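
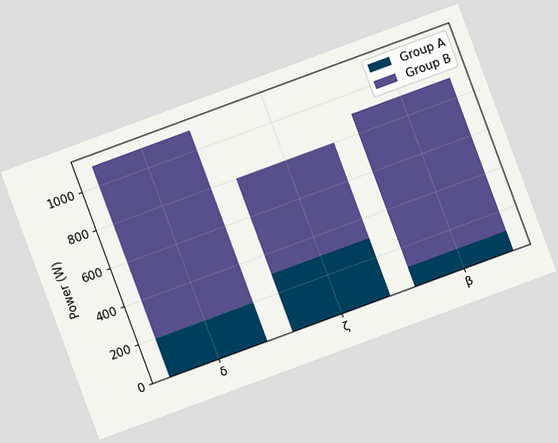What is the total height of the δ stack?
The chart is tilted about 20° counter-clockwise. The δ stack's top reaches 1100W on the y-axis.

1100W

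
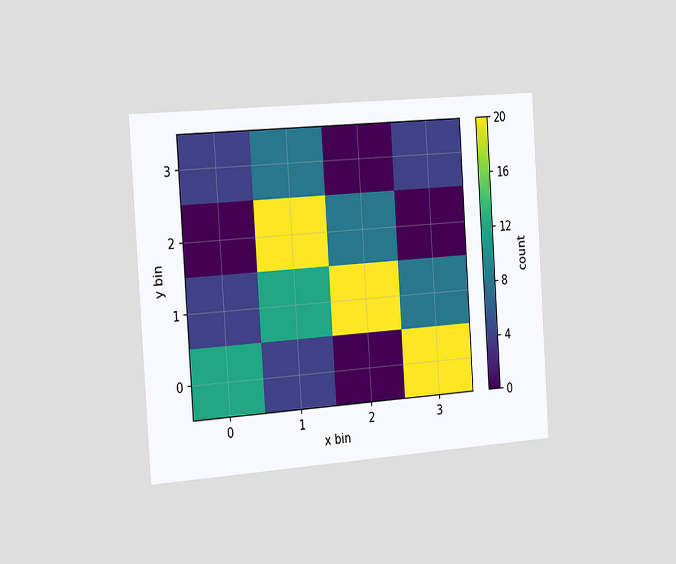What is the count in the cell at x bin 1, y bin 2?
20

The chart is tilted about 4° counter-clockwise and viewed slightly from the left. Matching the cell (1, 2) against the colorbar gives 20.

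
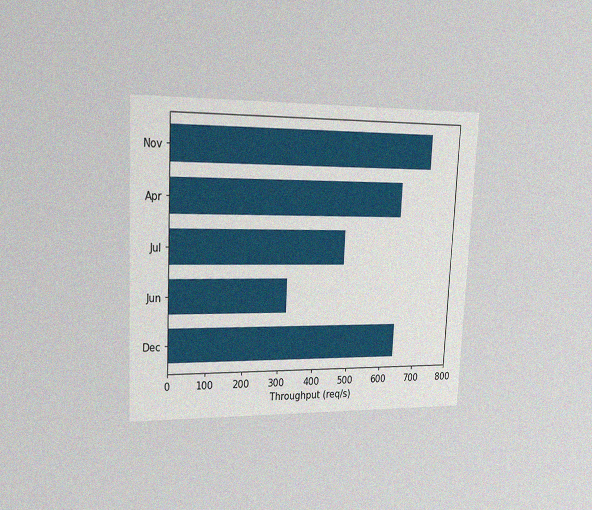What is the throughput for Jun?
The chart is tilted about 3° clockwise and viewed slightly from the left, with some photo noise. Reading along the chart's x-axis, the Jun bar reaches 320req/s.

320req/s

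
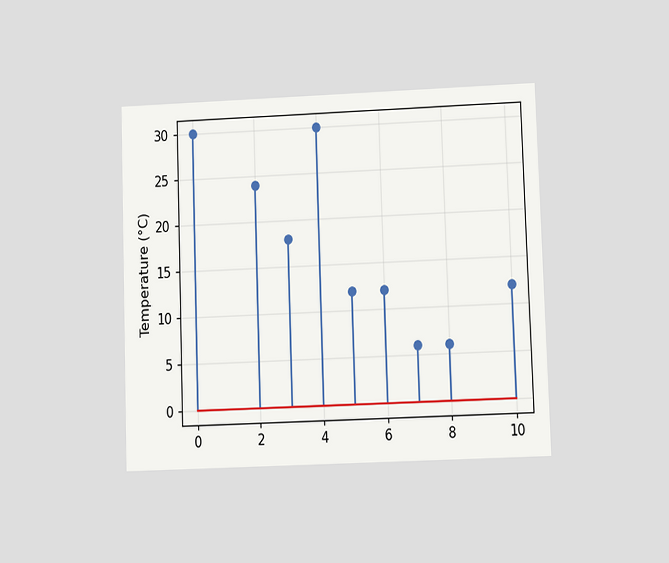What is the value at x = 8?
The chart is viewed at a slight angle. The stem at x=8 reaches 6°C.

6°C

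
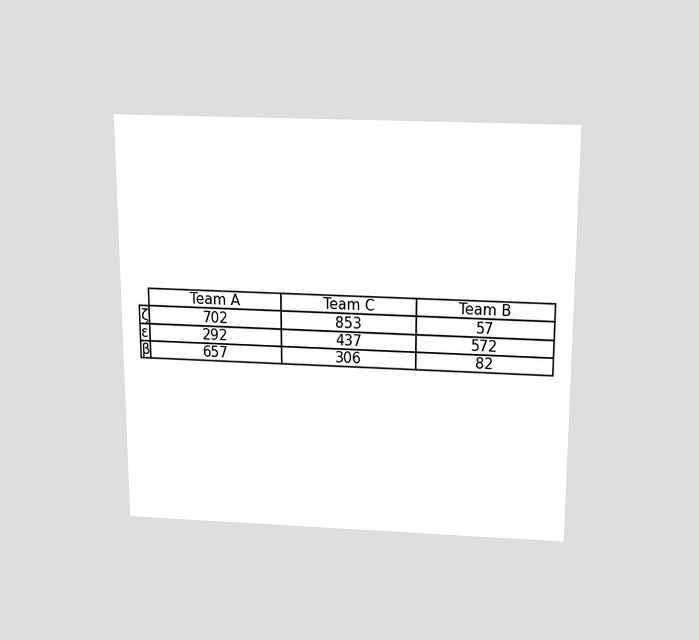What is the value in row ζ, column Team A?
702

The chart is viewed slightly from above. The (ζ, Team A) cell reads 702.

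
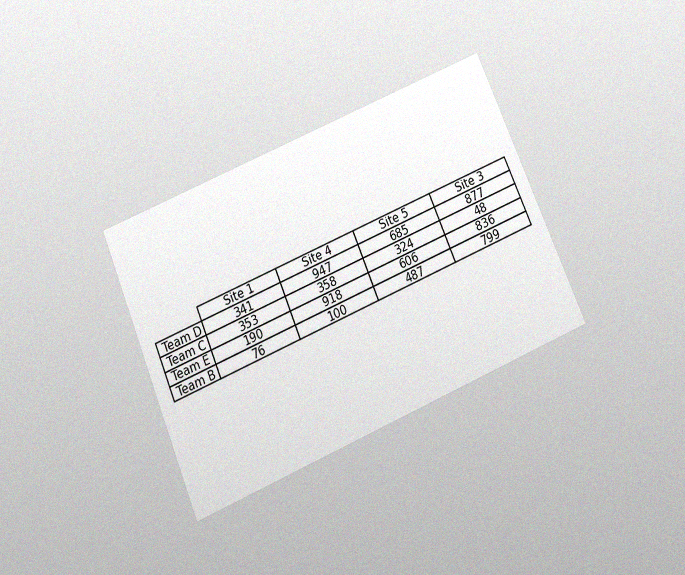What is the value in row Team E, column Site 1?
190

The chart is tilted about 23° counter-clockwise and viewed slightly from below, with some photo noise. The (Team E, Site 1) cell reads 190.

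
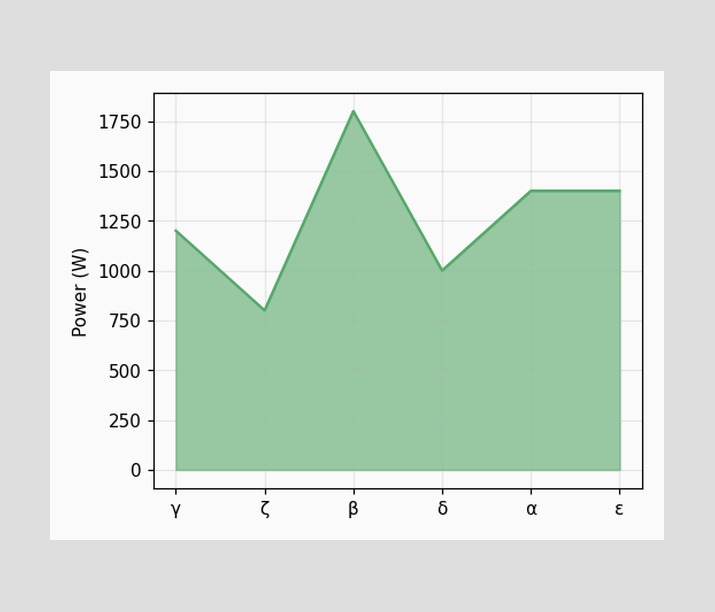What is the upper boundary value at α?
1400W

At α the upper boundary is at 1400W.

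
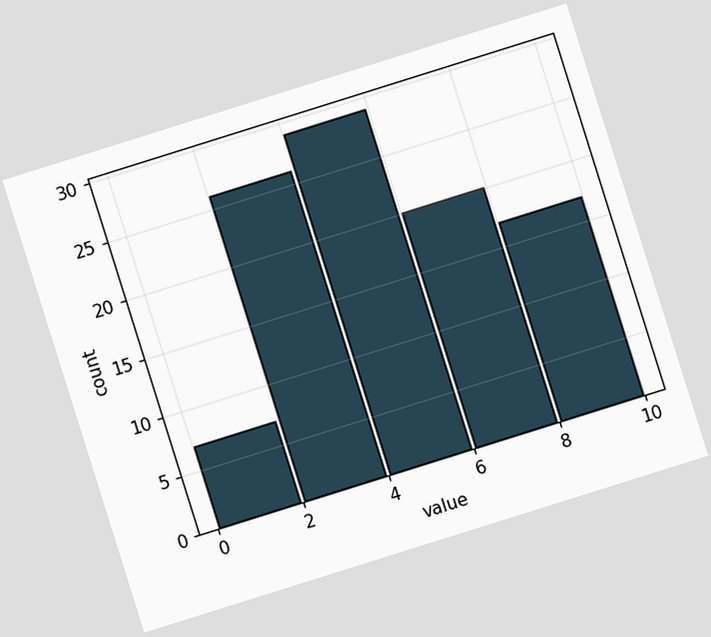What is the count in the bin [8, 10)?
The chart is tilted about 17° counter-clockwise. The [8, 10) bin has height 17.

17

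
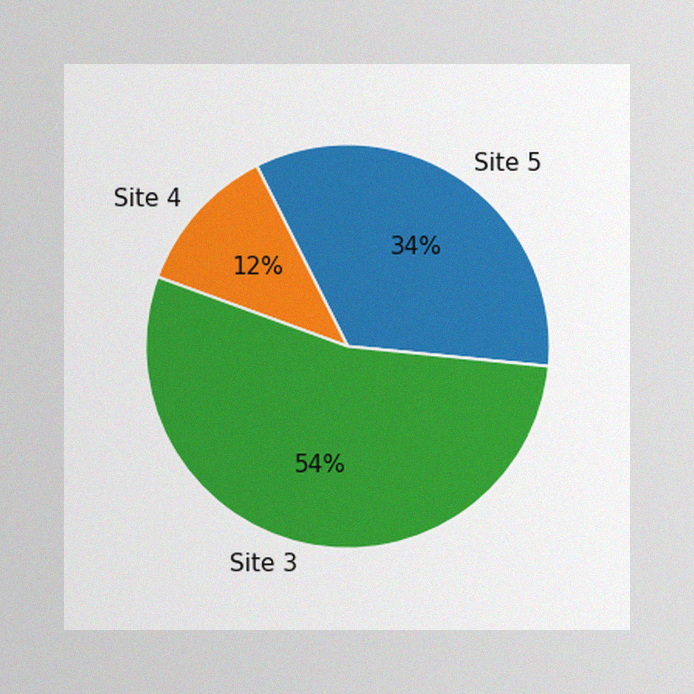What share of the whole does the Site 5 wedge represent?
34%

The image has some photo noise and uneven lighting. The Site 5 slice takes up 34% of the pie.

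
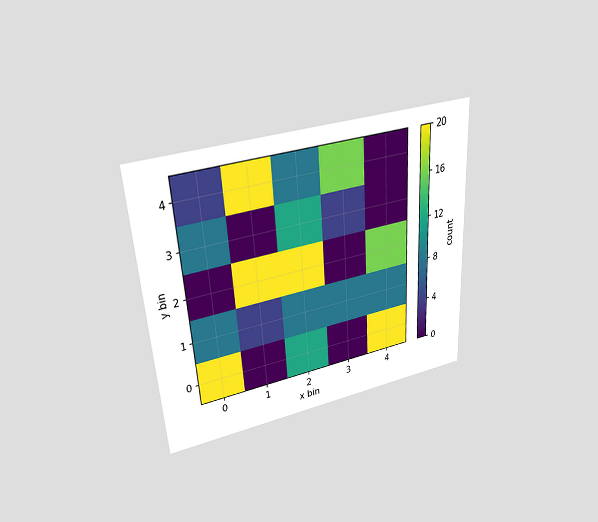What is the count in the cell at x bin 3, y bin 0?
The chart is tilted about 3° counter-clockwise and viewed slightly from above. Matching the cell (3, 0) against the colorbar gives 0.

0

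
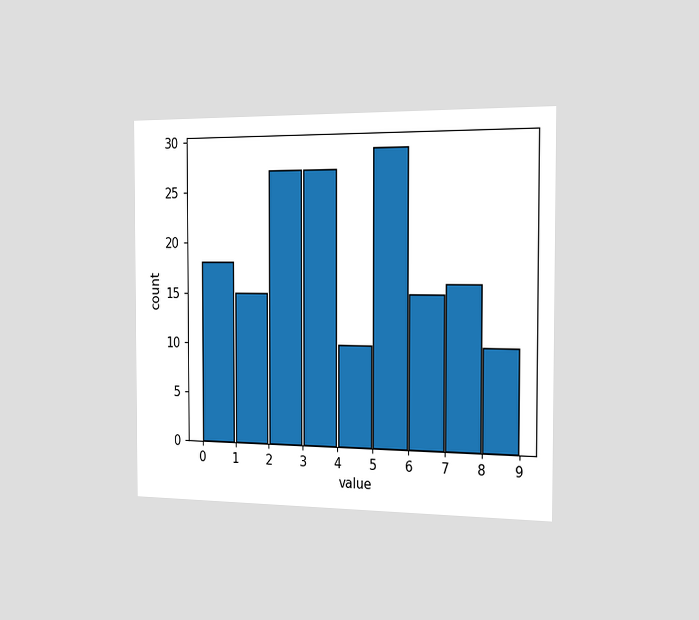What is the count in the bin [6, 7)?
The chart is viewed slightly from the right. The [6, 7) bin has height 15.

15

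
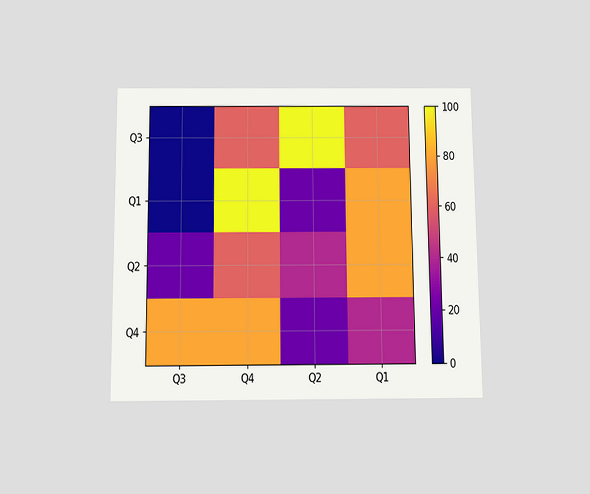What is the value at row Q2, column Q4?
60

The chart is viewed slightly from below. Matching cell (Q2, Q4) against the colorbar gives 60.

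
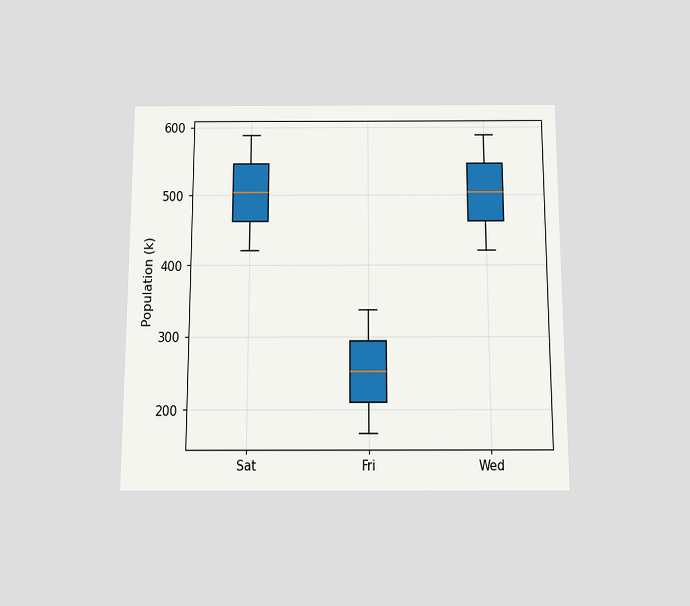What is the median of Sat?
504k

The chart is viewed slightly from below. The median line in the Sat box sits at 504k.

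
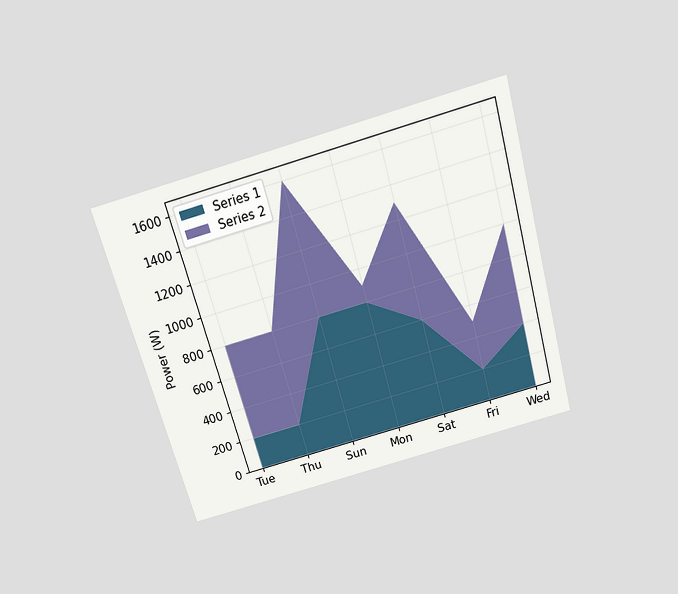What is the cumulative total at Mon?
900W

The chart is tilted about 16° counter-clockwise and viewed slightly from above. The stacked total at Mon reaches 900W.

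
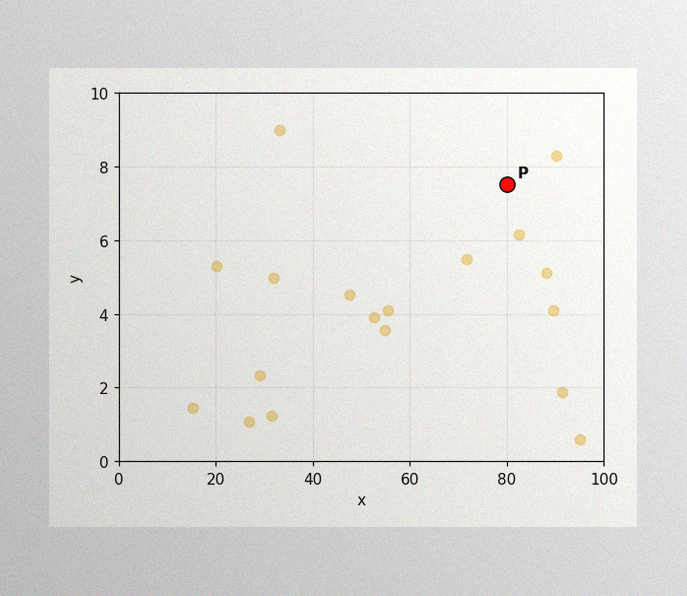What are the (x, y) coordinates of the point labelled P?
(80, 7.5)

The image has some photo noise and uneven lighting. Following the gridlines from P to each axis, P sits at (80, 7.5).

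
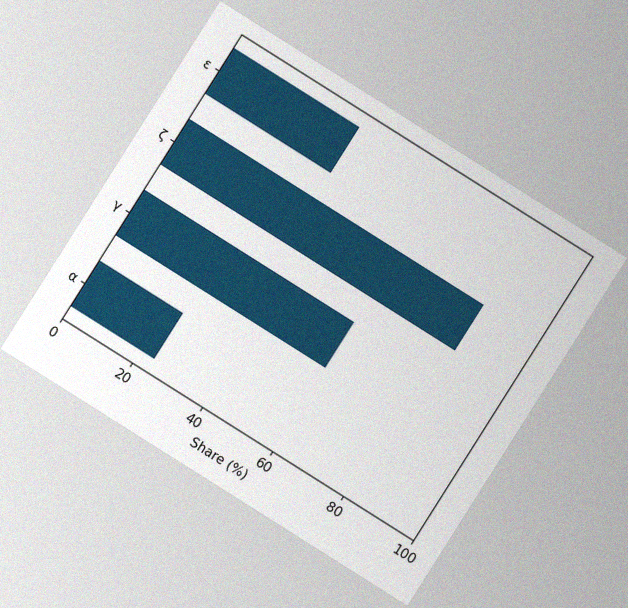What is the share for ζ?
The chart is tilted about 32° clockwise, with some photo noise. Reading along the chart's x-axis, the ζ bar reaches 84%.

84%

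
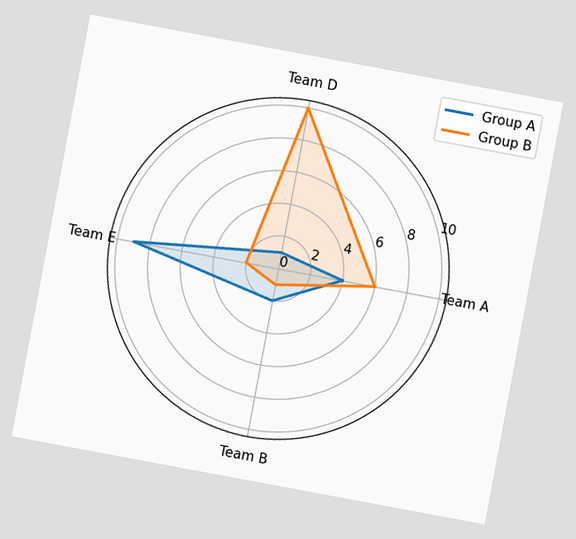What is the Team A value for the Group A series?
The chart is tilted about 11° clockwise. On the Team A axis, Group A reaches 4.

4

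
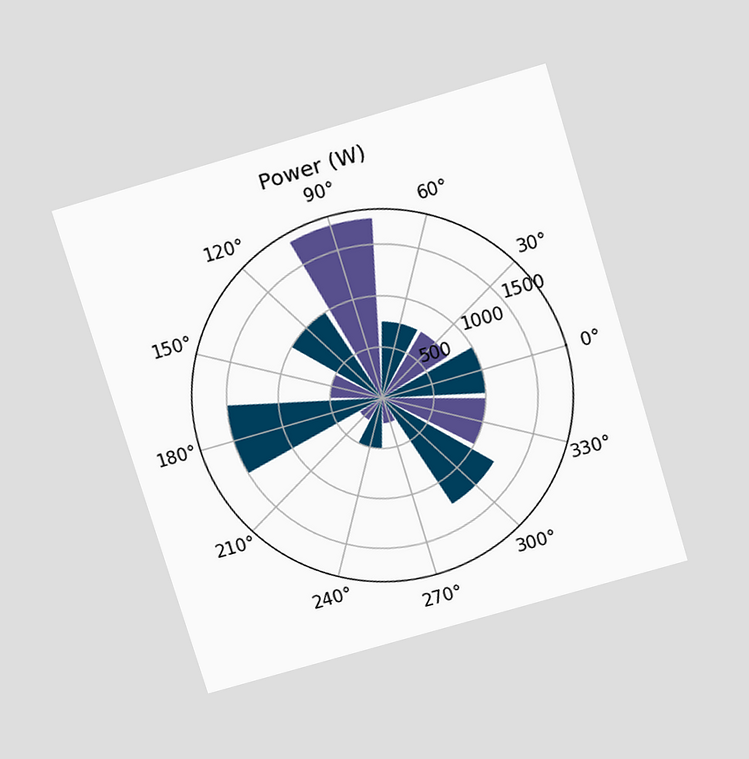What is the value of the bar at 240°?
500W

The chart is tilted about 17° counter-clockwise and viewed slightly from above. The bar at 240° reaches 500W on the radial axis.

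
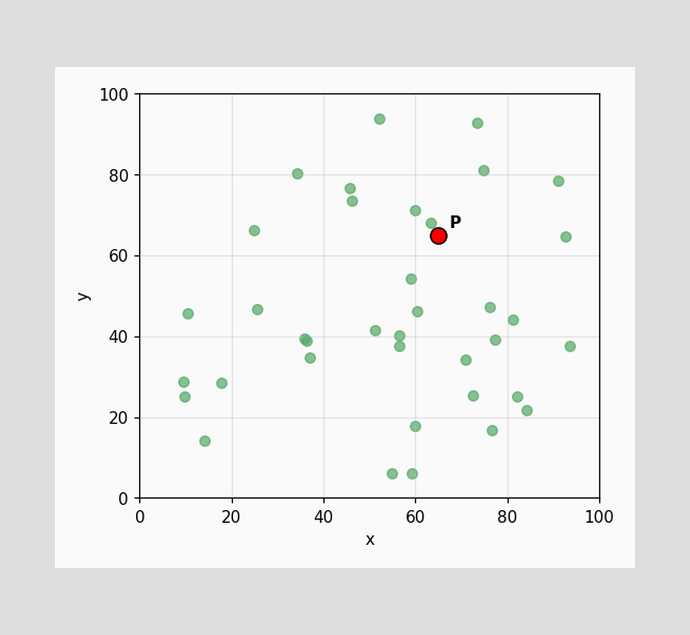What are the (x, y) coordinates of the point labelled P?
(65, 65)

Following the gridlines from P to each axis, P sits at (65, 65).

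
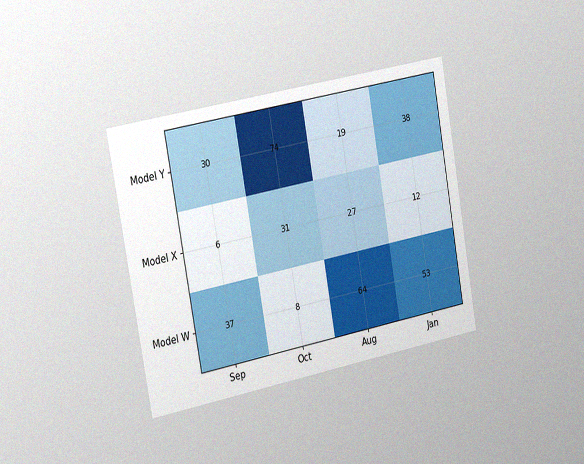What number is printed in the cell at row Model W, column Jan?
53

The chart is tilted about 10° counter-clockwise and viewed slightly from the left, with some photo noise. The (Model W, Jan) cell reads 53.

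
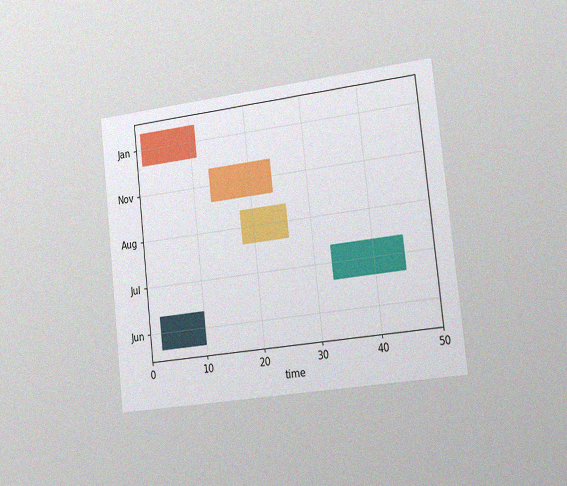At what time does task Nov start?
The chart is tilted about 6° counter-clockwise and viewed slightly from the right, with some photo noise. The Nov bar begins at t=13.

13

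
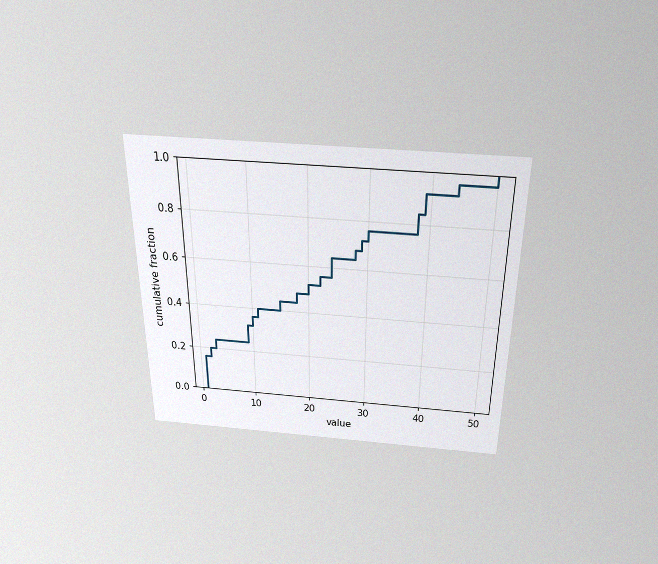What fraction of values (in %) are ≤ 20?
The chart is viewed slightly from above, with some photo noise. At x=20 the ECDF step is at 52%.

52%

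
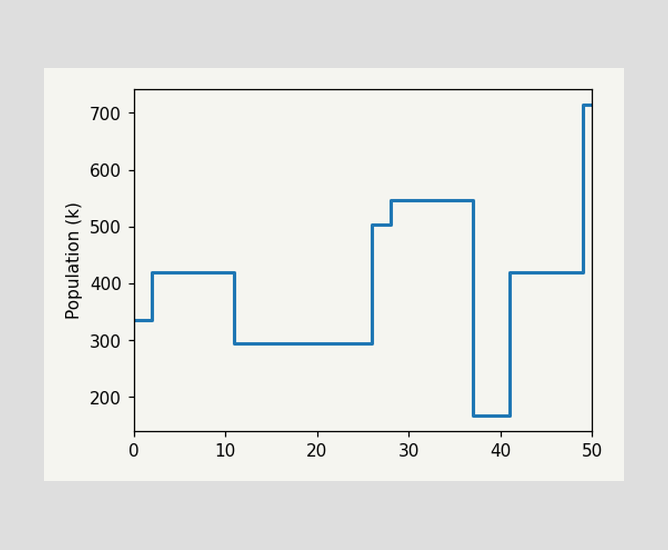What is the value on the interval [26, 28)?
On [26, 28) the step sits at 504k.

504k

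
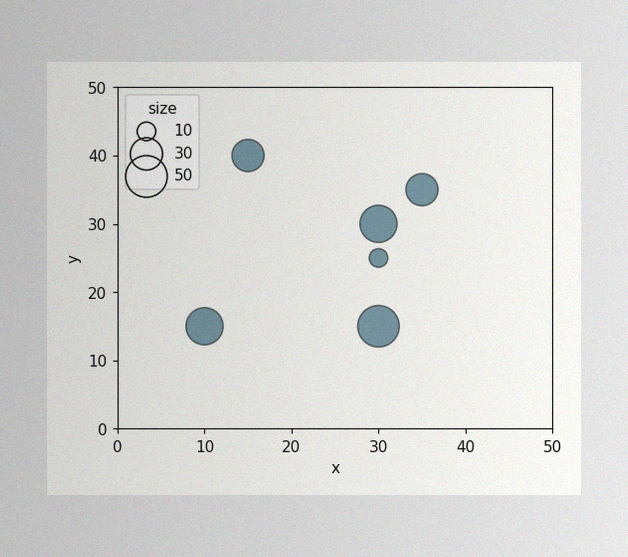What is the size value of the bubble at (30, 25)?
10

The image has some photo noise and uneven lighting. Matching the bubble at (30, 25) against the size legend gives 10.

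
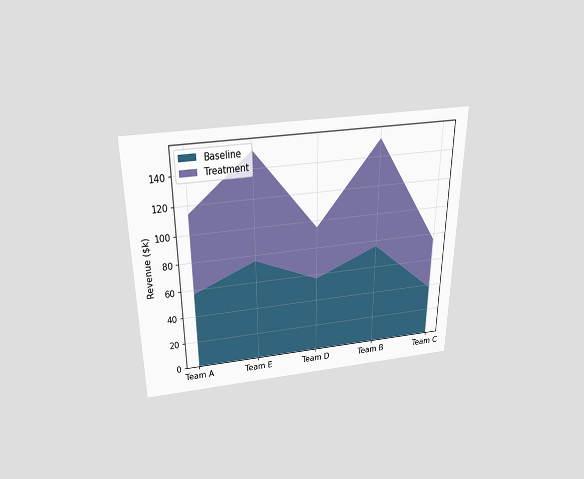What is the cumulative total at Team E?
$152k

The chart is viewed slightly from above. The stacked total at Team E reaches $152k.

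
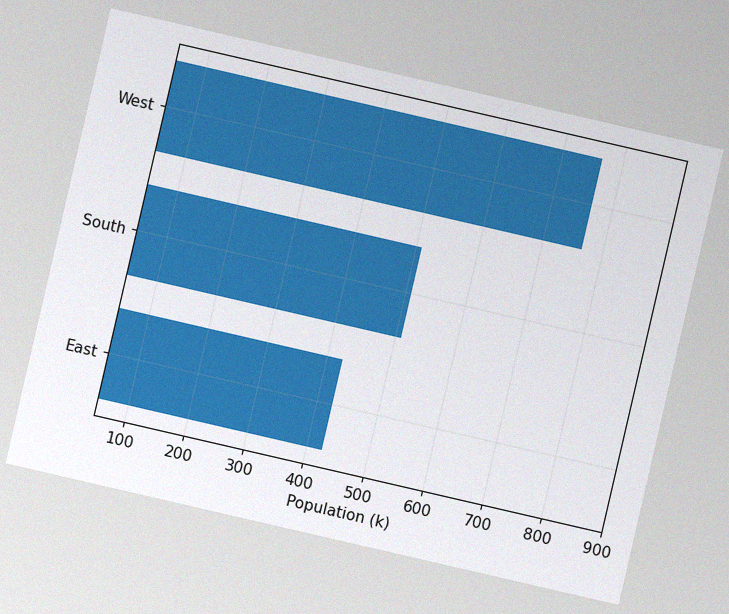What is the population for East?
The chart is tilted about 13° clockwise, with some photo noise. Reading along the chart's x-axis, the East bar reaches 425k.

425k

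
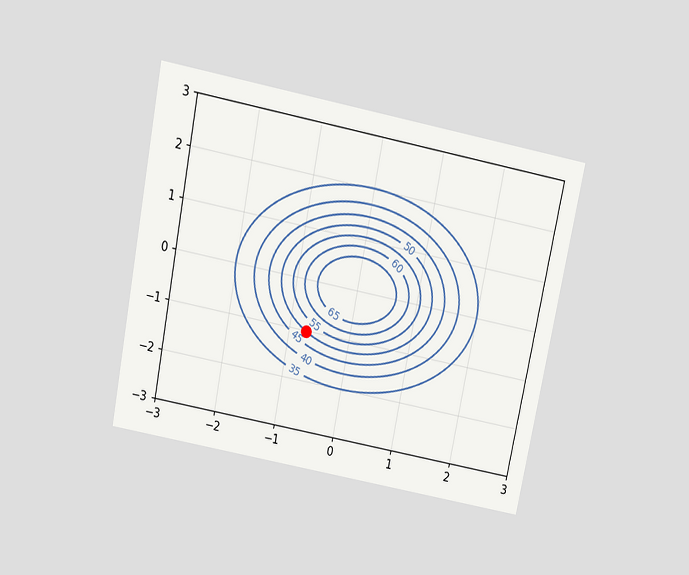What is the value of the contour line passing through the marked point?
50

The chart is tilted about 11° clockwise and viewed slightly from above. The marked point sits on the contour labelled 50.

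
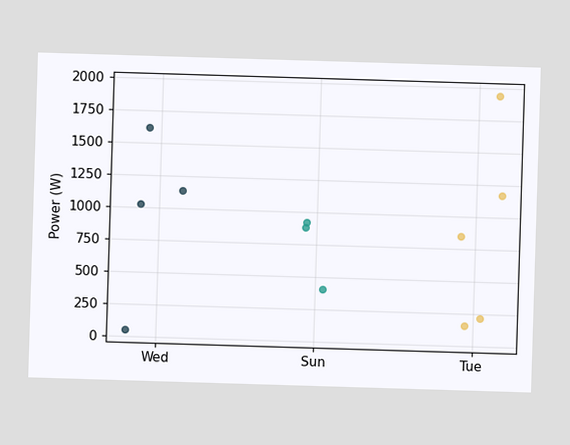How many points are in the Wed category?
Counting the markers in the Wed column gives 4.

4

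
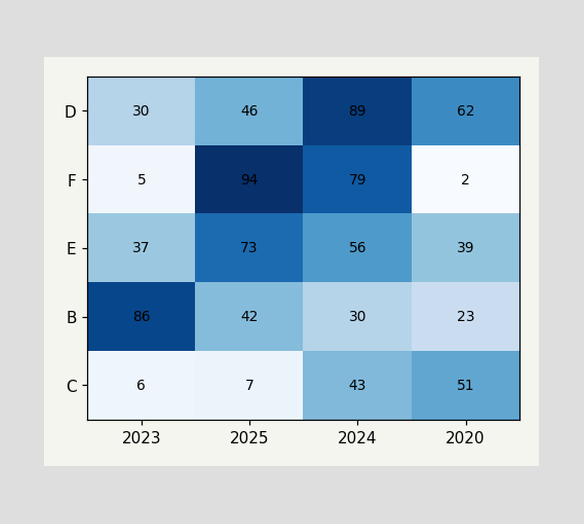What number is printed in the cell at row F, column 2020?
2

The (F, 2020) cell reads 2.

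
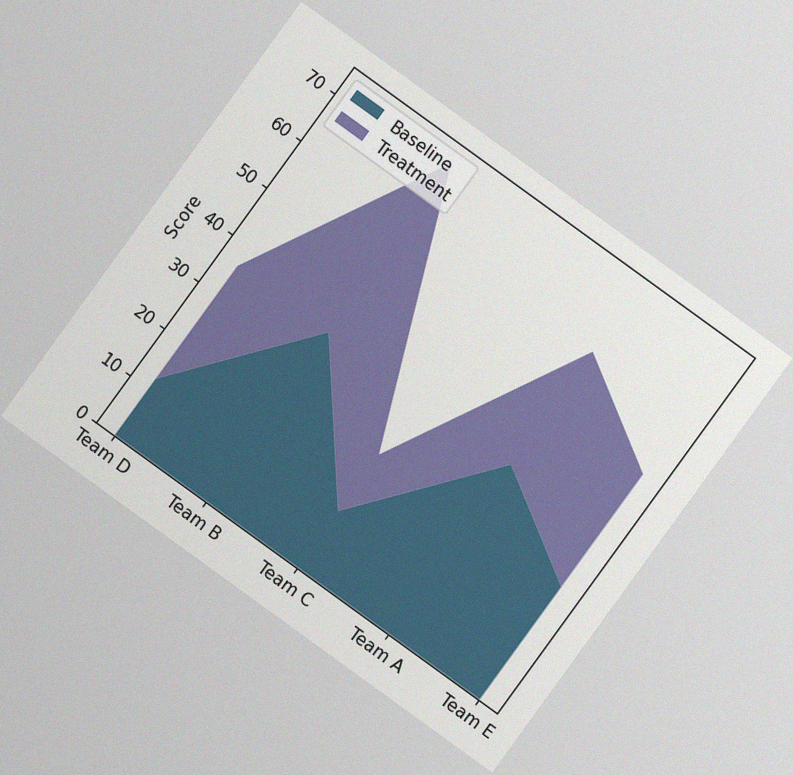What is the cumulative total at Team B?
72

The chart is tilted about 36° clockwise, with some photo noise. The stacked total at Team B reaches 72.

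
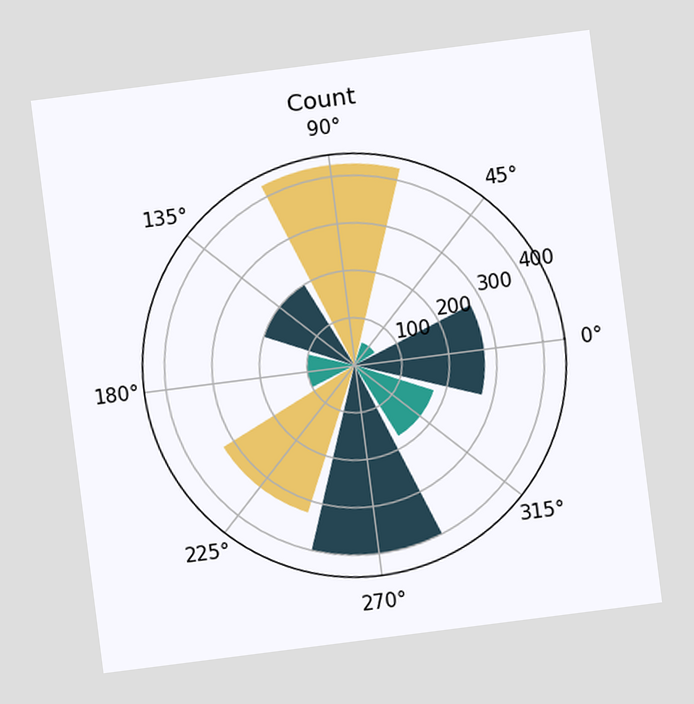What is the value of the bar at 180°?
The chart is tilted about 7° counter-clockwise. The bar at 180° reaches 100 on the radial axis.

100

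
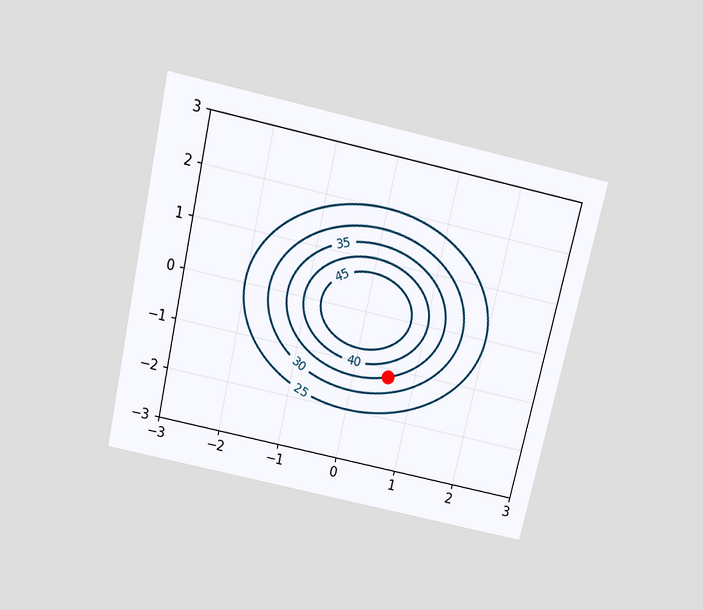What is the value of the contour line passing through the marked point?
The chart is tilted about 13° clockwise and viewed slightly from above. The marked point sits on the contour labelled 35.

35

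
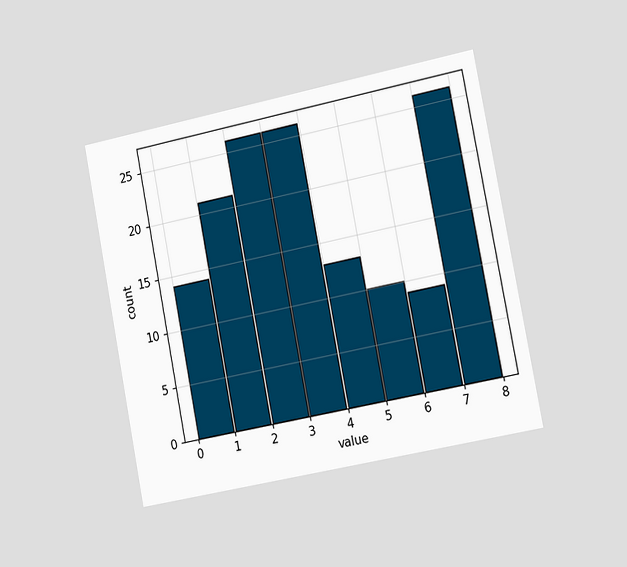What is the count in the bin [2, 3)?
26

The chart is tilted about 11° counter-clockwise and viewed slightly from the right. The [2, 3) bin has height 26.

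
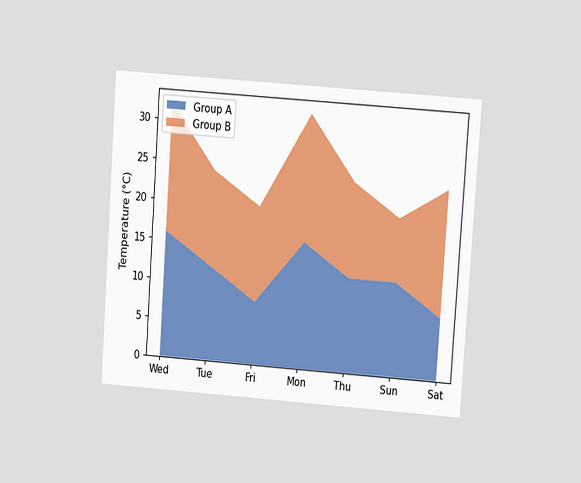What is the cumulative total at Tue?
24°C

The chart is tilted about 4° clockwise and viewed at a slight angle. The stacked total at Tue reaches 24°C.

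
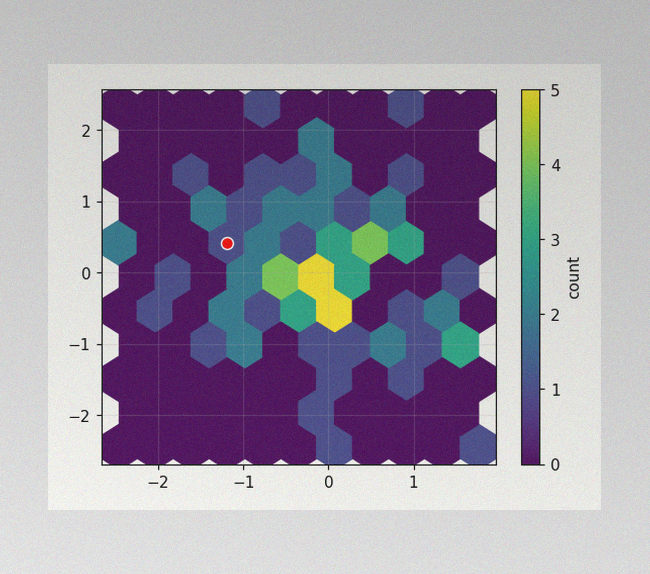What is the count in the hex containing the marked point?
The image has some photo noise and uneven lighting. The marked hex reads 1 on the colorbar.

1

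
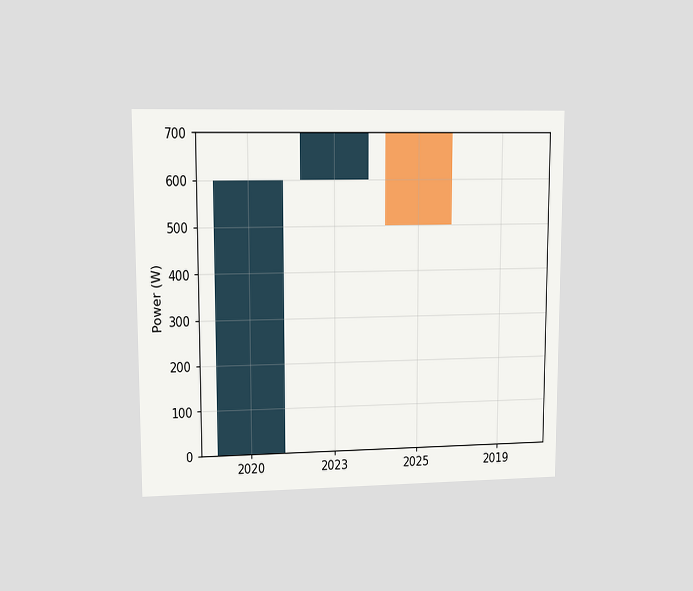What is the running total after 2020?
The chart is viewed at a slight angle. After 2020 the running total reaches 600W.

600W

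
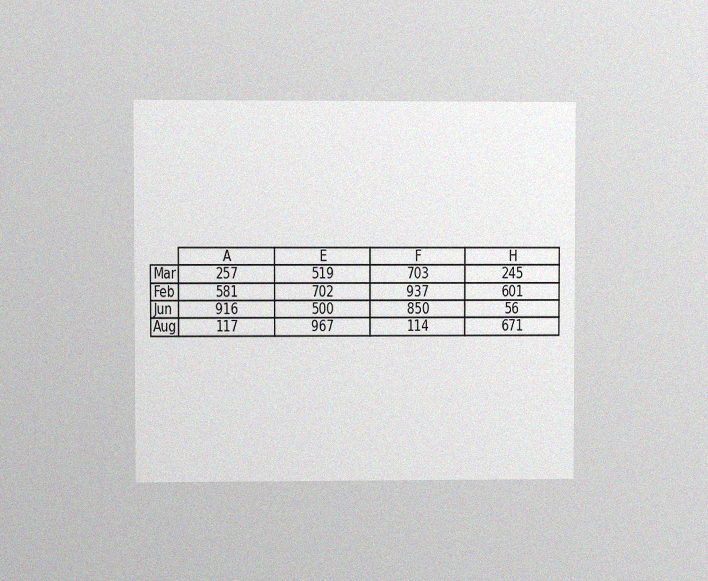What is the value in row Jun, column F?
850

The chart is viewed at a slight angle, with some photo noise. The (Jun, F) cell reads 850.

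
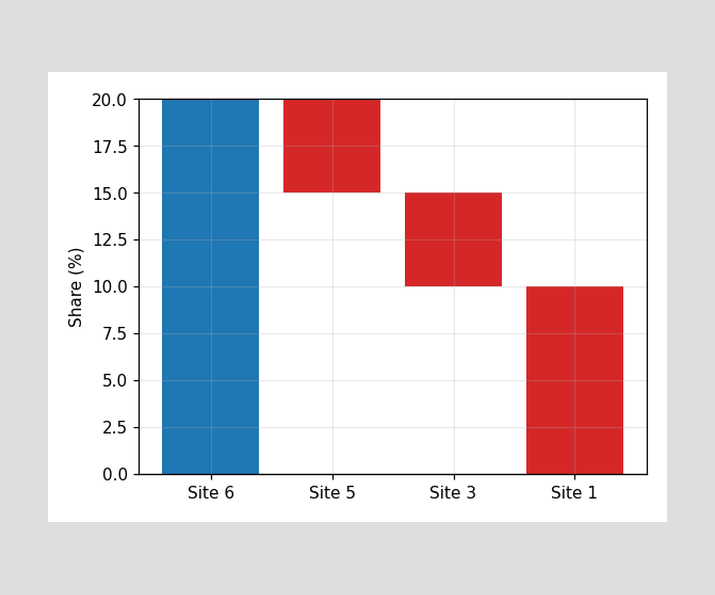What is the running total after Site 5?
After Site 5 the running total reaches 15%.

15%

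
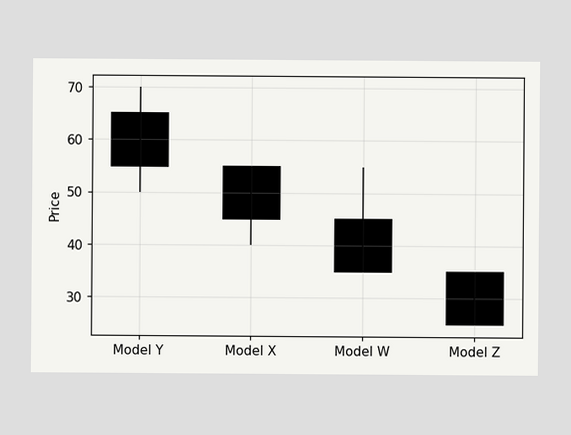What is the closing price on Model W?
The Model W candle closes at 35.

35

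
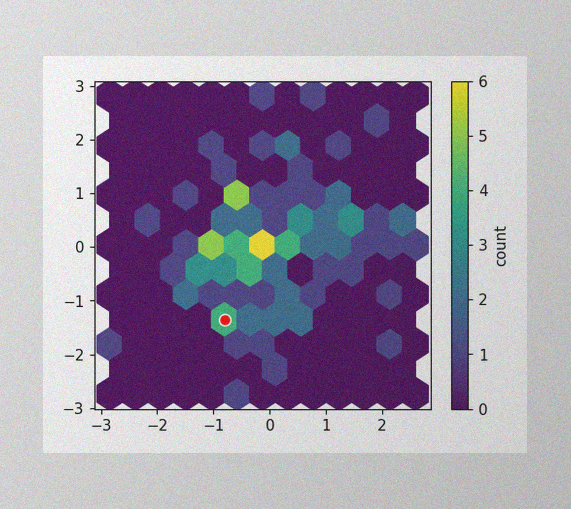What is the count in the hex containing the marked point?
The image has some photo noise and uneven lighting. The marked hex reads 4 on the colorbar.

4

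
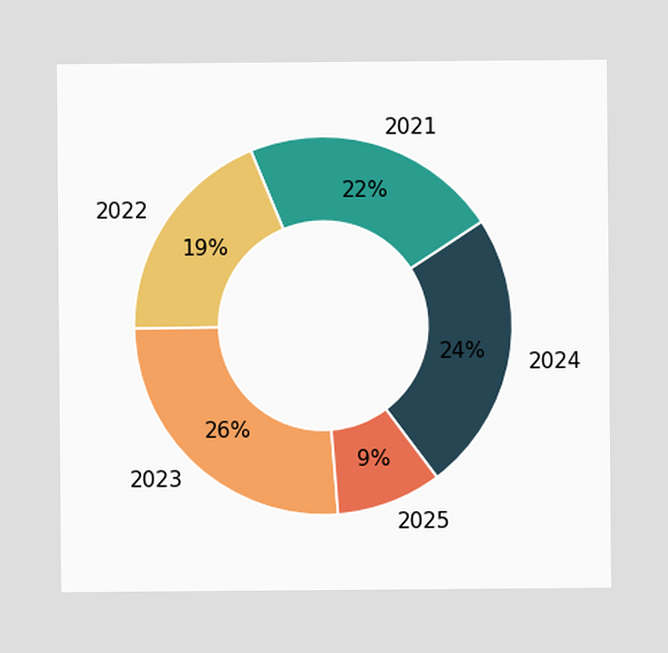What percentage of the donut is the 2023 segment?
26%

The 2023 segment takes up 26% of the ring.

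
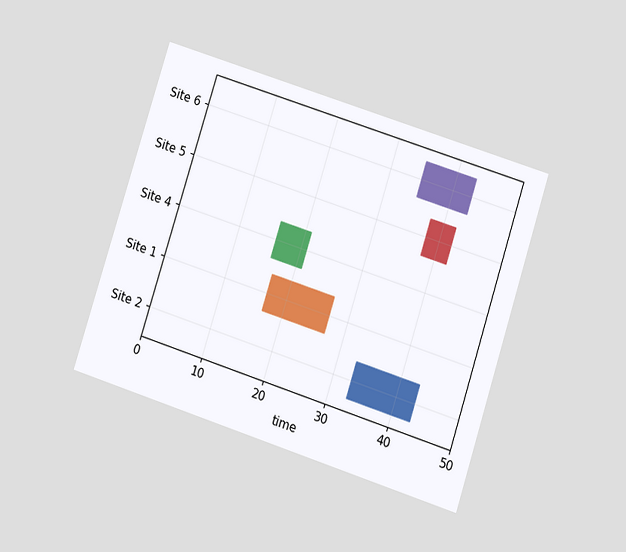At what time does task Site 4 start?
16

The chart is tilted about 18° clockwise and viewed at a slight angle. The Site 4 bar begins at t=16.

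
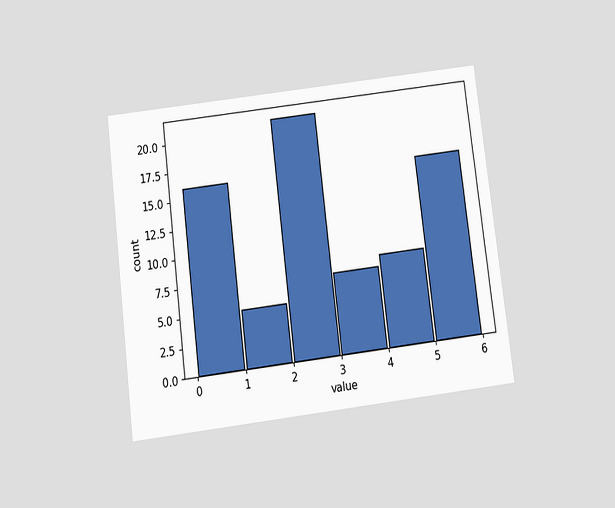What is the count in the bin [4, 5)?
The chart is tilted about 7° counter-clockwise and viewed slightly from below. The [4, 5) bin has height 8.

8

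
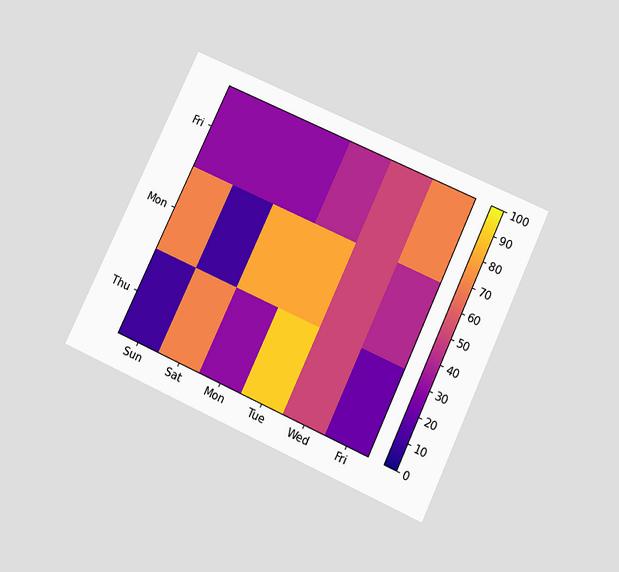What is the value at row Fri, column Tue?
40

The chart is tilted about 25° clockwise and viewed slightly from below. Matching cell (Fri, Tue) against the colorbar gives 40.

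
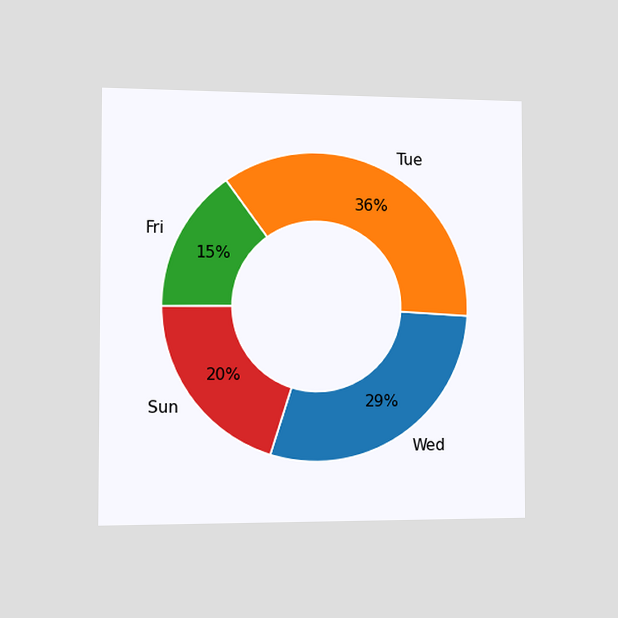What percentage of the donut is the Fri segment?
The chart is viewed slightly from the left. The Fri segment takes up 15% of the ring.

15%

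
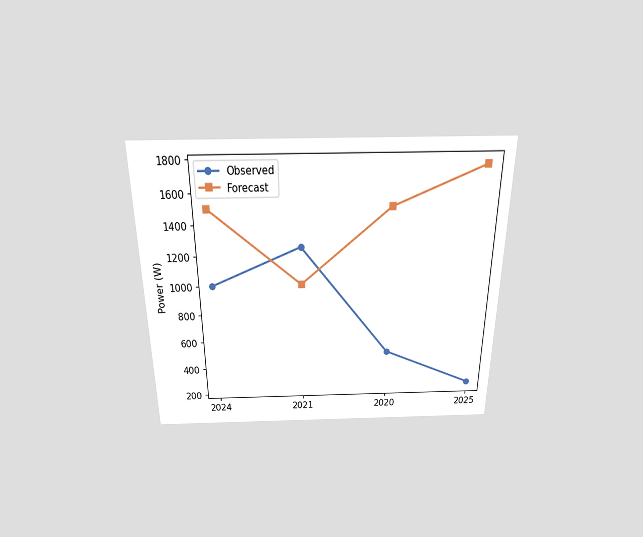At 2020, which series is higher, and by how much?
The chart is viewed slightly from above. At 2020, Forecast sits above the other line by 1000W.

Forecast, by 1000W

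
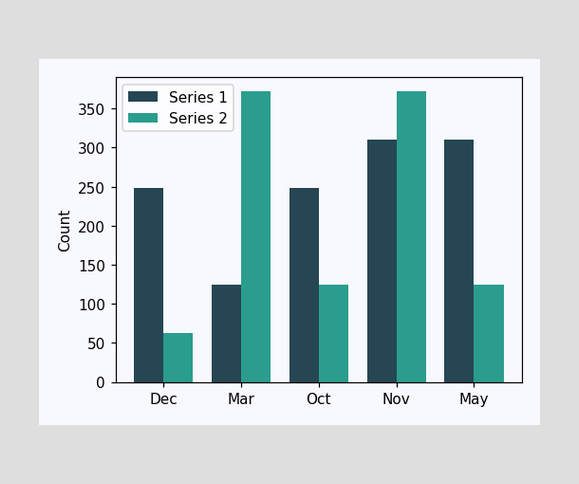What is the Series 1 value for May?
310

The Series 1 bar at May reaches 310 on the y-axis.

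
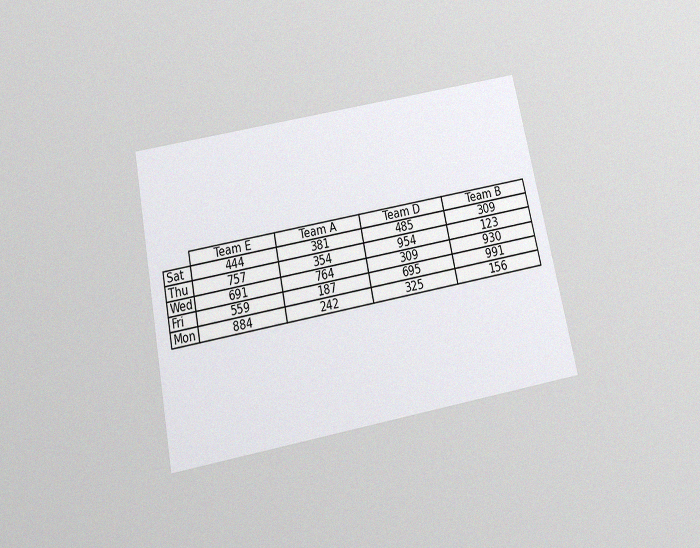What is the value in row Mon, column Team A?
The chart is tilted about 11° counter-clockwise and viewed slightly from below, with some photo noise. The (Mon, Team A) cell reads 242.

242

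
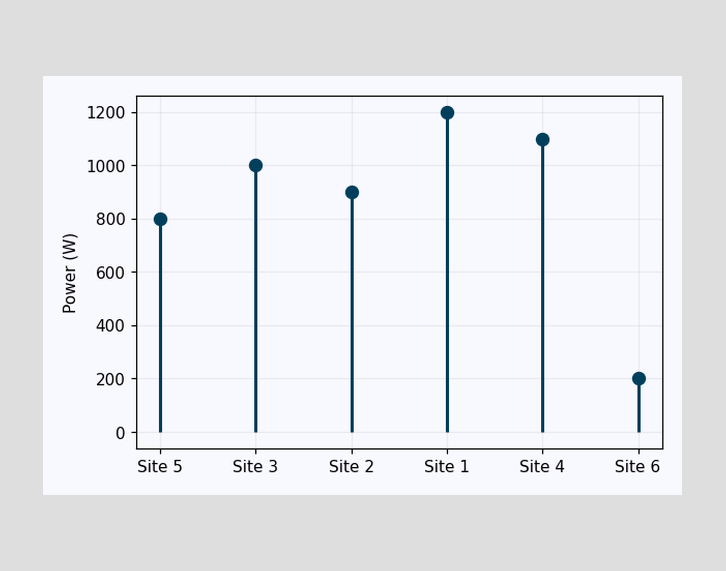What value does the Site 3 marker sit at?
1000W

The Site 3 marker sits at 1000W.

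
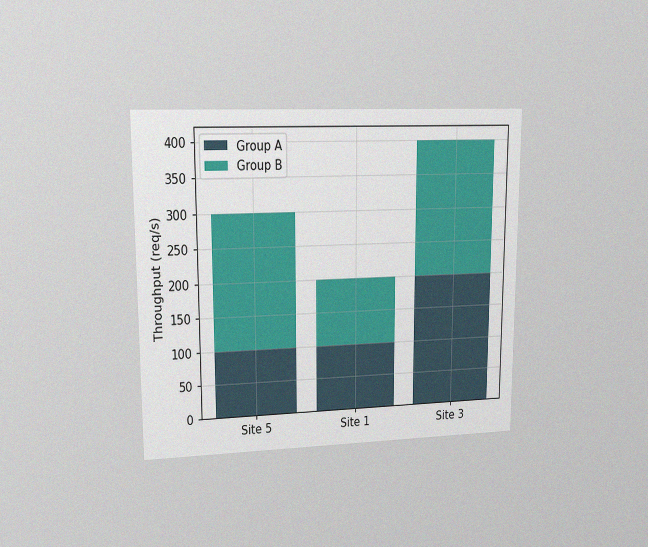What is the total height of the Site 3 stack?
The chart is viewed at a slight angle, with some photo noise. The Site 3 stack's top reaches 400req/s on the y-axis.

400req/s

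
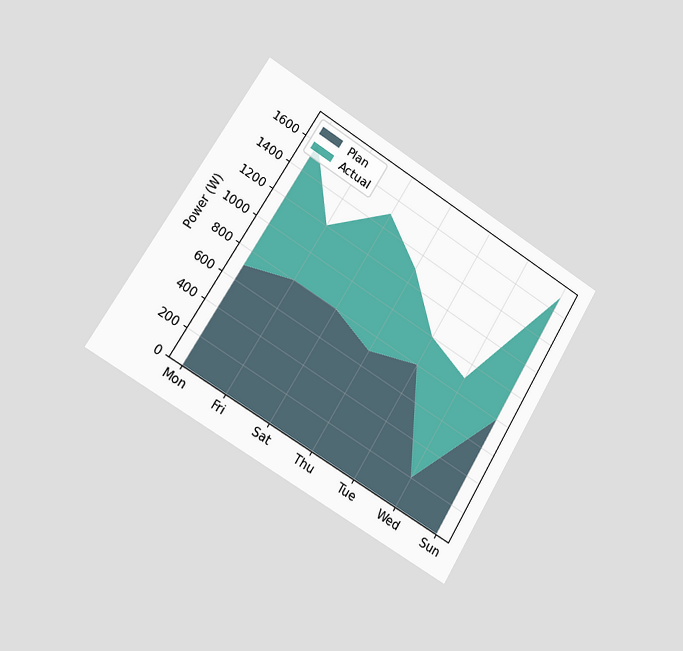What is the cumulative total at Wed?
900W

The chart is tilted about 31° clockwise and viewed slightly from the left. The stacked total at Wed reaches 900W.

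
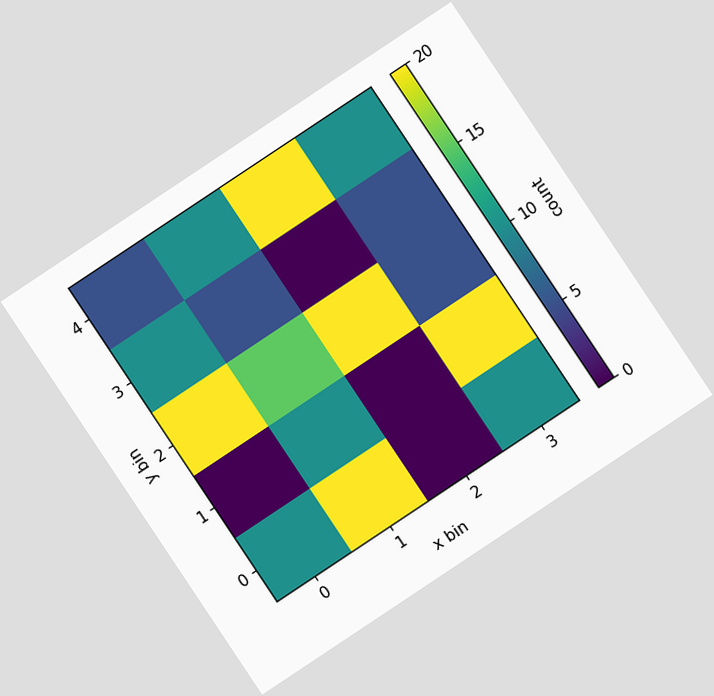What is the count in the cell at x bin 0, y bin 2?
20

The chart is tilted about 34° counter-clockwise. Matching the cell (0, 2) against the colorbar gives 20.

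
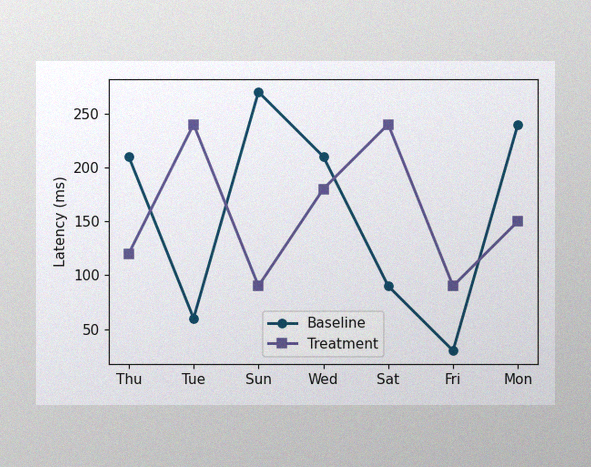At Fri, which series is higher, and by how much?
Treatment, by 60ms

The image has some photo noise and uneven lighting. At Fri, Treatment sits above the other line by 60ms.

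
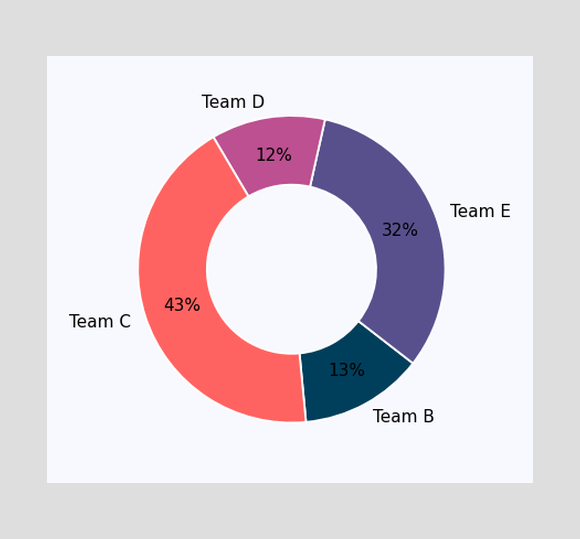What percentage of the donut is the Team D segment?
The Team D segment takes up 12% of the ring.

12%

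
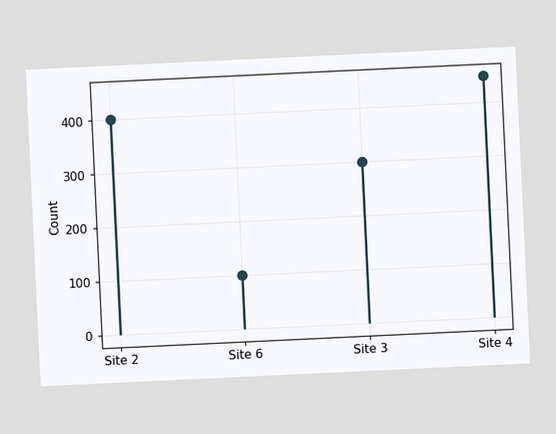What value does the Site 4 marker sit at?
The chart is tilted about 3° counter-clockwise. The Site 4 marker sits at 450.

450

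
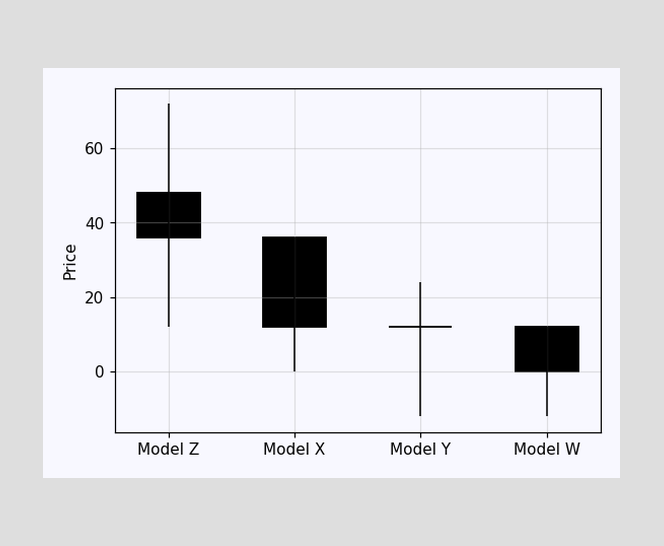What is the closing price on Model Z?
The Model Z candle closes at 36.

36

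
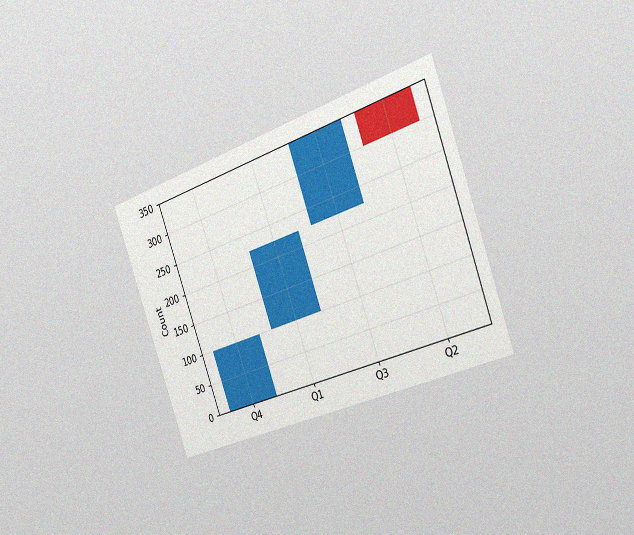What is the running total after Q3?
350

The chart is tilted about 19° counter-clockwise and viewed slightly from the right, with some photo noise. After Q3 the running total reaches 350.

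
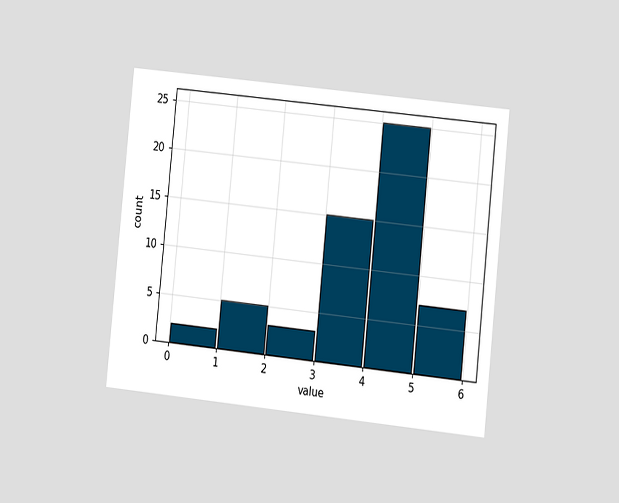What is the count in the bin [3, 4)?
The chart is tilted about 6° clockwise and viewed slightly from the right. The [3, 4) bin has height 15.

15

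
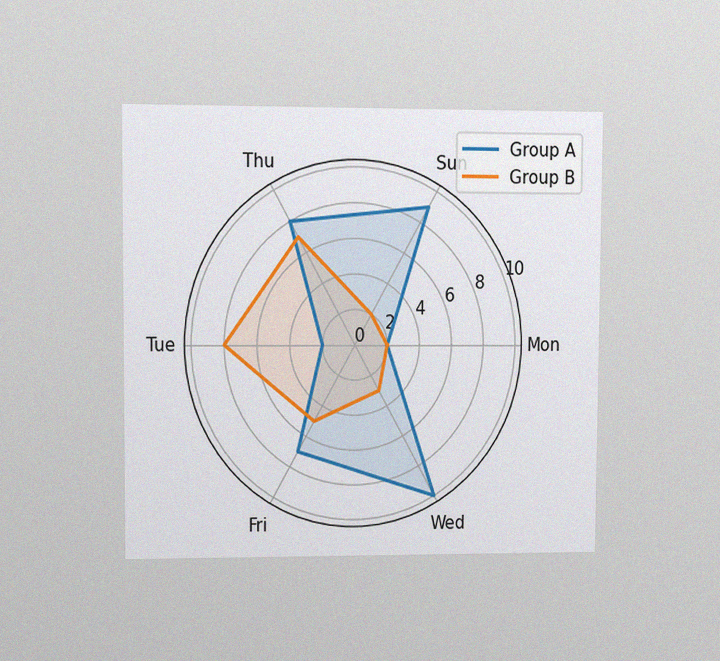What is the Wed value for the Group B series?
The chart is viewed at a slight angle, with some photo noise. On the Wed axis, Group B reaches 3.

3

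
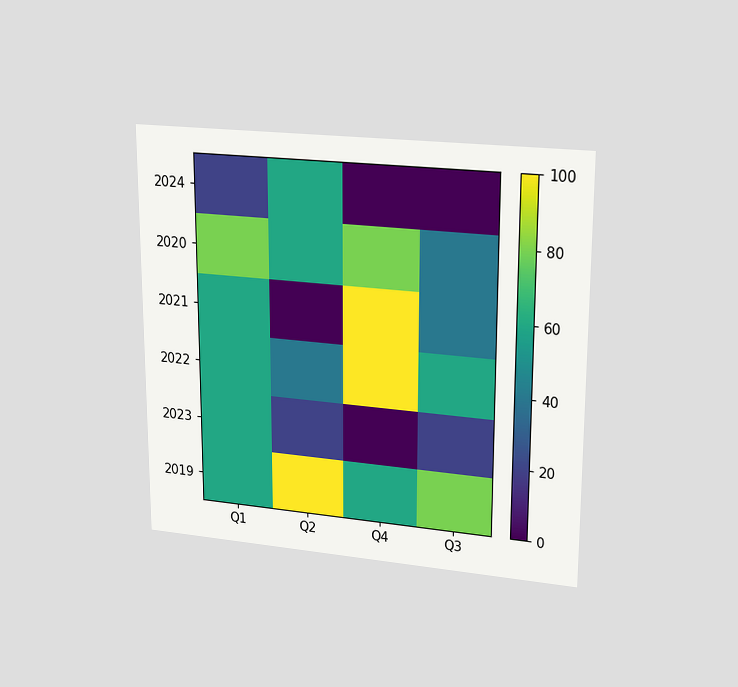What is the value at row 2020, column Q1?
80

The chart is viewed at a slight angle. Matching cell (2020, Q1) against the colorbar gives 80.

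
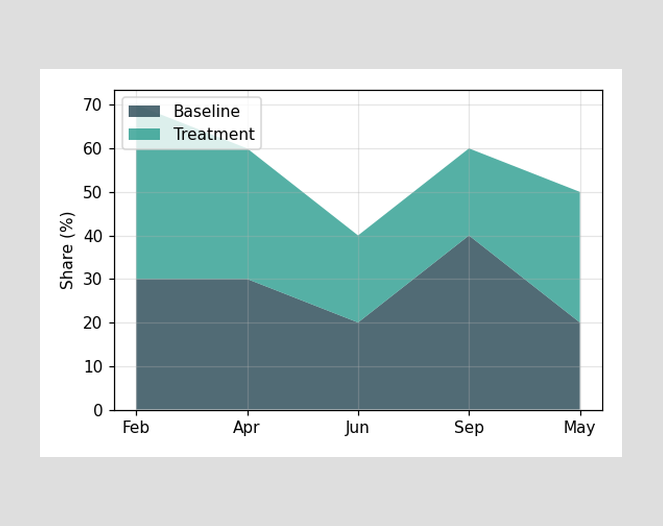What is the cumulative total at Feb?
The stacked total at Feb reaches 70%.

70%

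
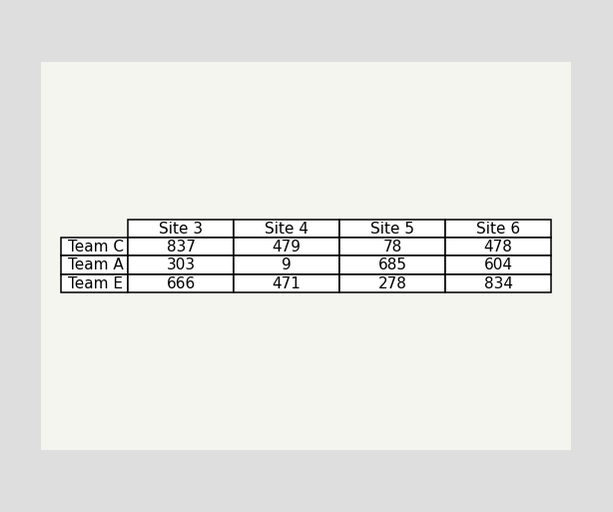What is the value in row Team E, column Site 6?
834

The (Team E, Site 6) cell reads 834.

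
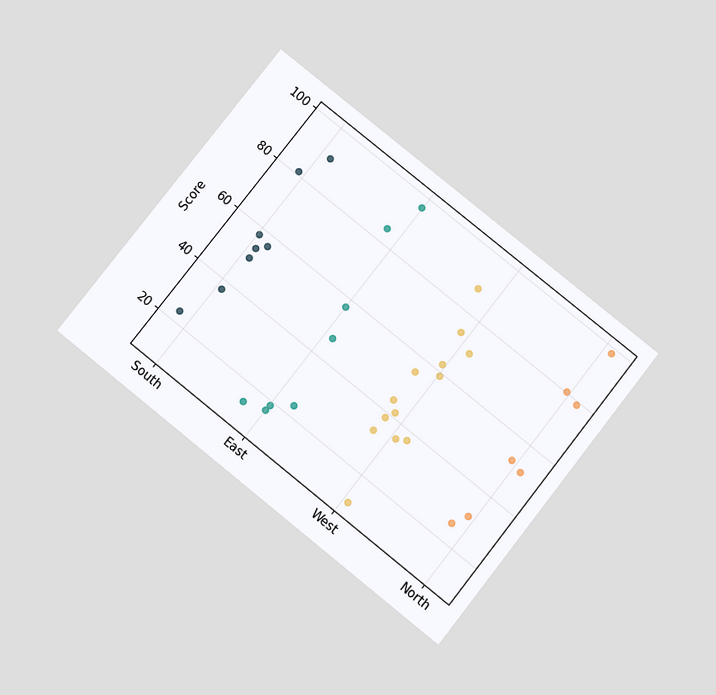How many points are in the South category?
8

The chart is tilted about 38° clockwise and viewed slightly from below. Counting the markers in the South column gives 8.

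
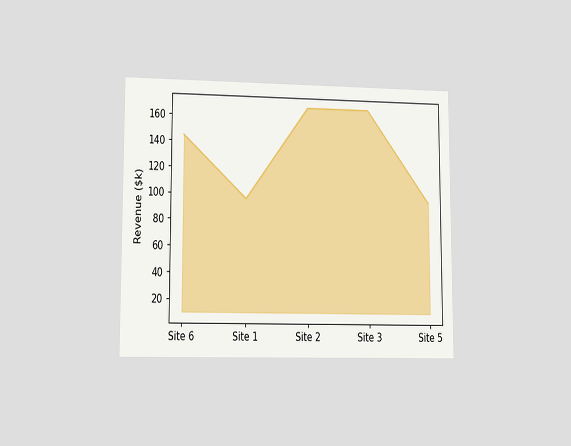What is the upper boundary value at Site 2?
The chart is viewed at a slight angle. At Site 2 the upper boundary is at $168k.

$168k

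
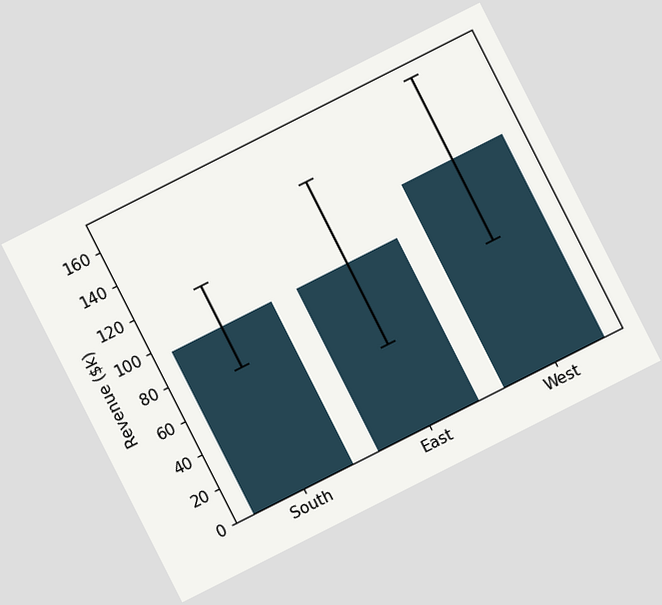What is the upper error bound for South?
$120k

The chart is tilted about 27° counter-clockwise. The South bar's upper whisker reaches $120k.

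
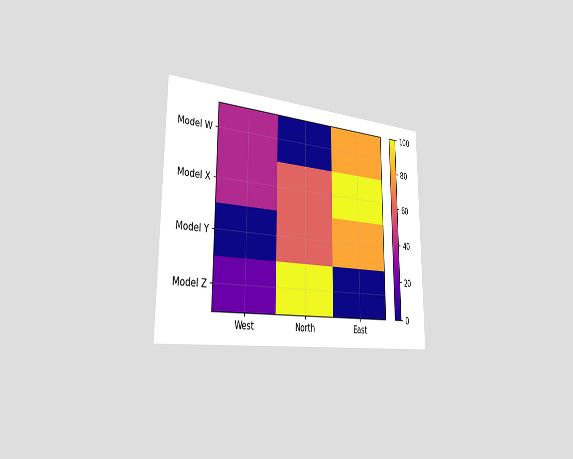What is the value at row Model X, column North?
60

The chart is viewed slightly from the left. Matching cell (Model X, North) against the colorbar gives 60.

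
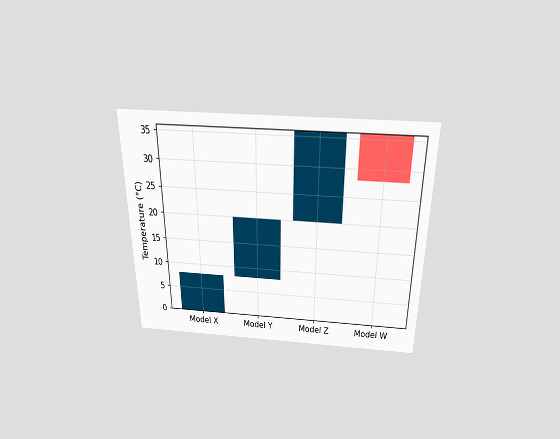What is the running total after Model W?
The chart is viewed slightly from above. After Model W the running total reaches 28°C.

28°C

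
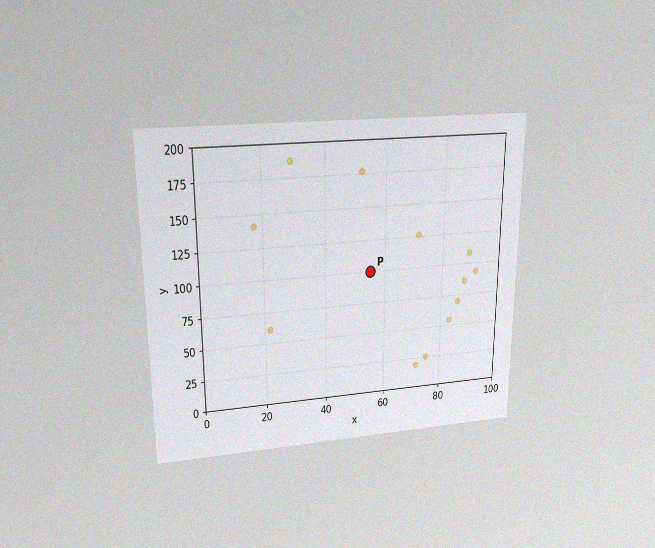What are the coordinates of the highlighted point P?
The chart is viewed slightly from above, with some photo noise. Following the gridlines from P to each axis, P sits at (55, 100).

(55, 100)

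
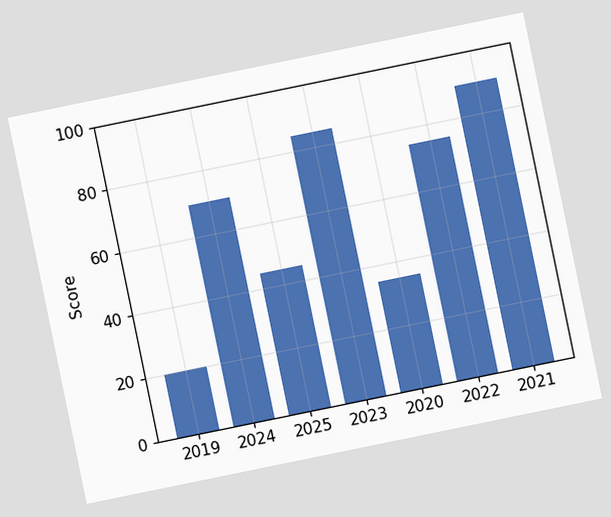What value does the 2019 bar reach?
20

The chart is tilted about 12° counter-clockwise. Reading along the chart's y-axis, the 2019 bar reaches 20.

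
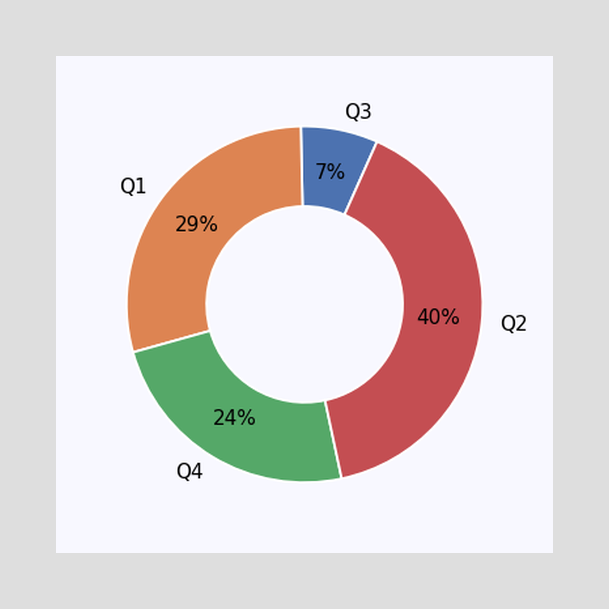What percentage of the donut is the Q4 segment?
The Q4 segment takes up 24% of the ring.

24%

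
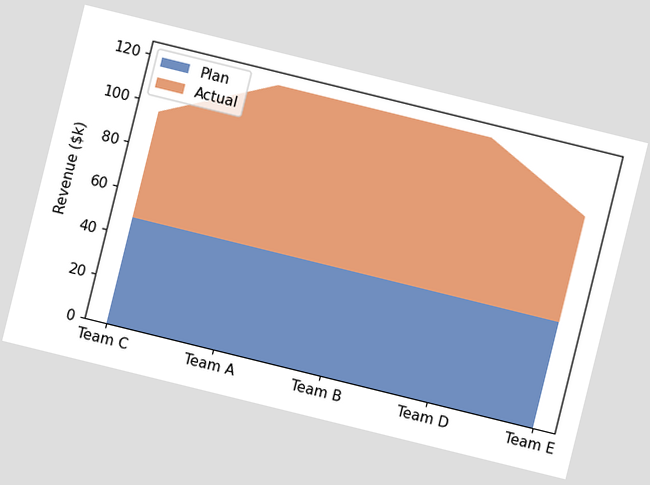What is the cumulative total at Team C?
$96k

The chart is tilted about 14° clockwise. The stacked total at Team C reaches $96k.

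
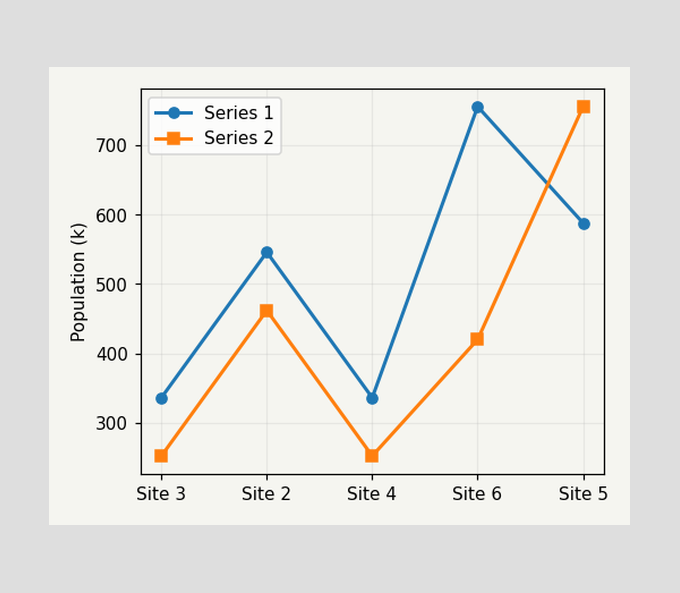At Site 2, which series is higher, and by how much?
At Site 2, Series 1 sits above the other line by 84k.

Series 1, by 84k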